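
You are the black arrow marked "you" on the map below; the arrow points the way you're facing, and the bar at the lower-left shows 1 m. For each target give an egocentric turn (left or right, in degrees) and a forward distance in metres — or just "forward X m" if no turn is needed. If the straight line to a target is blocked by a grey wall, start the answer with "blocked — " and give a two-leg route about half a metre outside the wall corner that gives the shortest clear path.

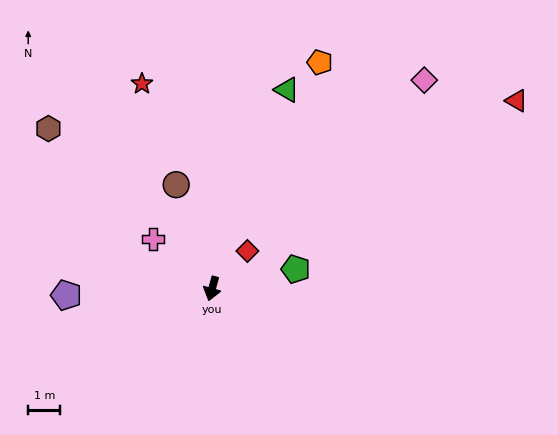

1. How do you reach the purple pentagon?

turn right 72°, forward 4.5 m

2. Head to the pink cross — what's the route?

turn right 115°, forward 2.4 m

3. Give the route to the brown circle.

turn right 145°, forward 3.4 m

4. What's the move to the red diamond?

turn left 152°, forward 1.6 m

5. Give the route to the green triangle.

turn left 175°, forward 6.6 m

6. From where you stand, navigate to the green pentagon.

turn left 119°, forward 2.7 m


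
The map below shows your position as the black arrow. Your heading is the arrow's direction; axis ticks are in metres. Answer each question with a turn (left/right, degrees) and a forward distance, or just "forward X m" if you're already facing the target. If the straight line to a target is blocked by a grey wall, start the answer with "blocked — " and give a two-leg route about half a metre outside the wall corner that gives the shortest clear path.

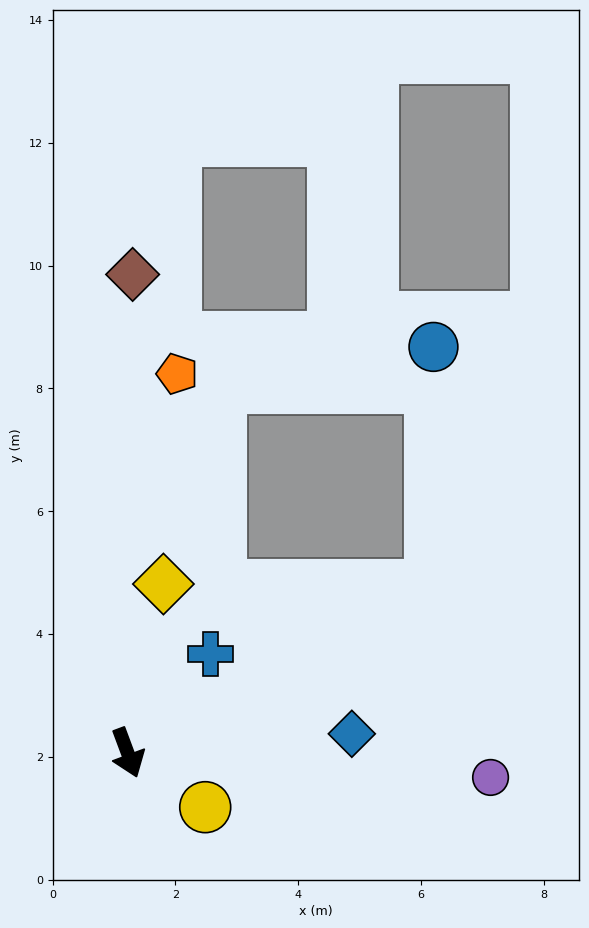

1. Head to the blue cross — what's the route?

turn left 120°, forward 2.1 m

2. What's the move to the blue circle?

blocked — turn left 98°, forward 5.6 m, then turn left 61°, forward 3.9 m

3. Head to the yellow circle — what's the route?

turn left 35°, forward 1.5 m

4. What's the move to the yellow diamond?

turn left 148°, forward 2.8 m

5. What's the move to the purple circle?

turn left 66°, forward 5.9 m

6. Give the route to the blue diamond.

turn left 74°, forward 3.7 m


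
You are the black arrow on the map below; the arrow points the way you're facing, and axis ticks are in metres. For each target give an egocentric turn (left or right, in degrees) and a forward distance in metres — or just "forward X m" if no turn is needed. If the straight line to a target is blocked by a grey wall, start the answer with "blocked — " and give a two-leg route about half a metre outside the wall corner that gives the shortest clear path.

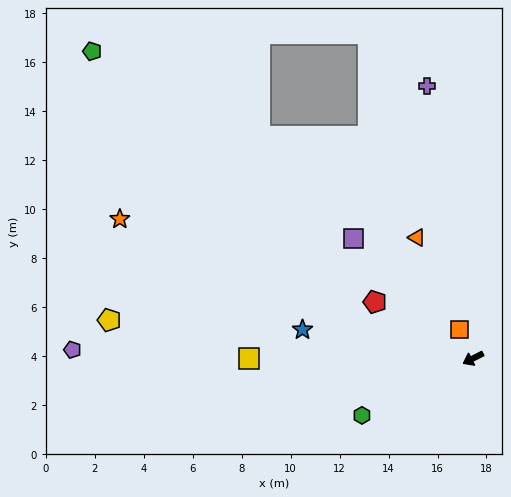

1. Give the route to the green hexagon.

forward 5.1 m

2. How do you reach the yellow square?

turn right 27°, forward 9.2 m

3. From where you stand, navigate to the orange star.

turn right 48°, forward 15.5 m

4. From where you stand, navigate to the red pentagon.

turn right 57°, forward 4.6 m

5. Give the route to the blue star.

turn right 36°, forward 7.1 m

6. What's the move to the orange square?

turn right 92°, forward 1.3 m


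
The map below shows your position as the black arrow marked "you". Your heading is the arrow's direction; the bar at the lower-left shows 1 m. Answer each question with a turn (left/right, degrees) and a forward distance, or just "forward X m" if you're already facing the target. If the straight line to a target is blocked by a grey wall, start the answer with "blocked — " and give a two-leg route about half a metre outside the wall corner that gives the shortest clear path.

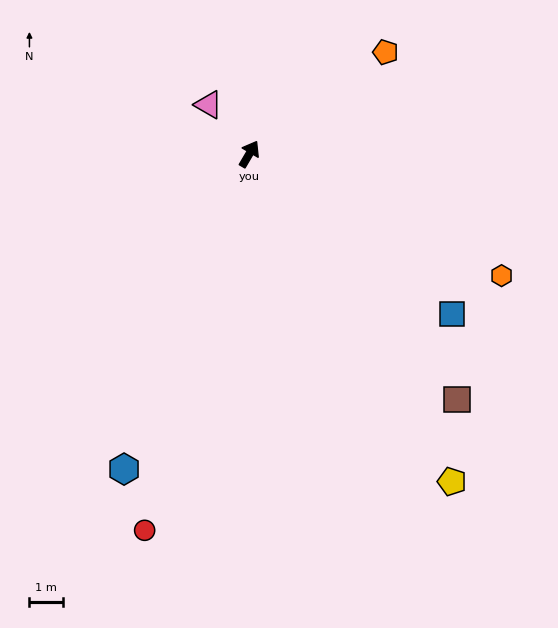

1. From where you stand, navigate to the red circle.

turn right 165°, forward 11.5 m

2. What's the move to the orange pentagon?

turn right 23°, forward 5.0 m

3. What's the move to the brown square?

turn right 109°, forward 9.5 m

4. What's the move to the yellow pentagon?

turn right 118°, forward 11.3 m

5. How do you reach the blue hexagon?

turn right 171°, forward 10.0 m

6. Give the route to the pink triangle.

turn left 70°, forward 1.9 m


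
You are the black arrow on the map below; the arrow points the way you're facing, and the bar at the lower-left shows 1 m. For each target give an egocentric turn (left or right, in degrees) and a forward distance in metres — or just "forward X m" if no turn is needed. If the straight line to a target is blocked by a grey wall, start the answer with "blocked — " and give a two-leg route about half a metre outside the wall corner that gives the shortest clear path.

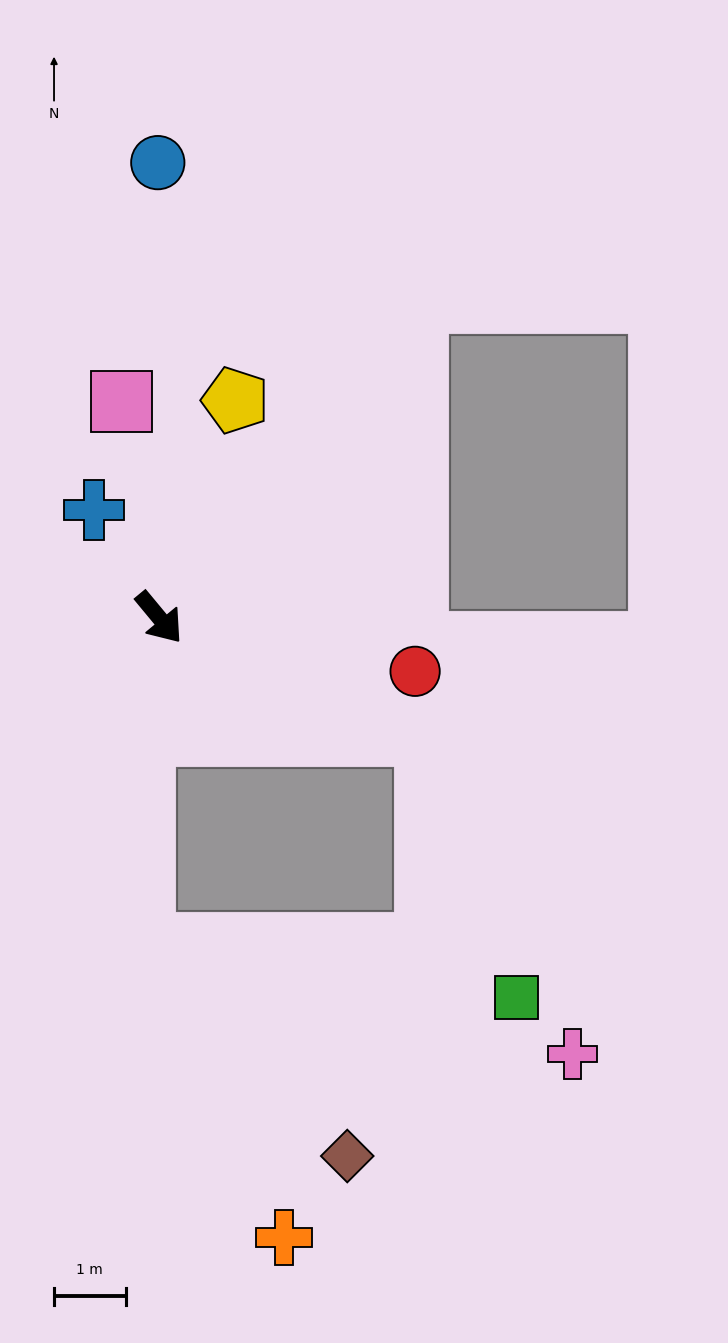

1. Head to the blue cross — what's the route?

turn left 172°, forward 1.8 m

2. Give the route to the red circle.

turn left 39°, forward 3.7 m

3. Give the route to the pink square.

turn left 150°, forward 3.1 m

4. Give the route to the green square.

blocked — turn left 26°, forward 4.1 m, then turn right 46°, forward 3.9 m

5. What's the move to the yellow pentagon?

turn left 121°, forward 3.2 m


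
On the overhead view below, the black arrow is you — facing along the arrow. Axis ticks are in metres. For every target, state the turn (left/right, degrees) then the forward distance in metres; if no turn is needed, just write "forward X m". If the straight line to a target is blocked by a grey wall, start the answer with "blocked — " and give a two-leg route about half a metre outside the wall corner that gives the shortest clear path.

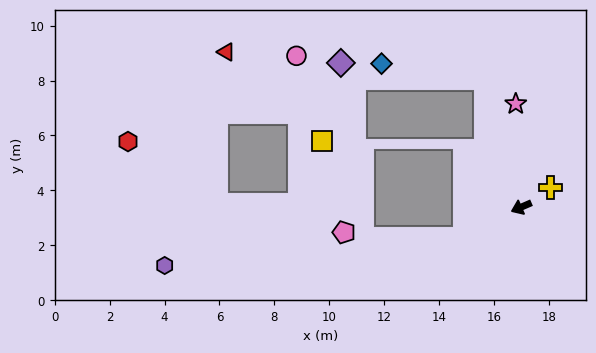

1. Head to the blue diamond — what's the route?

blocked — turn right 98°, forward 4.9 m, then turn left 66°, forward 3.8 m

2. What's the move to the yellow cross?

turn right 170°, forward 1.3 m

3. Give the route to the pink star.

turn right 110°, forward 3.8 m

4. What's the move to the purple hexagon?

blocked — turn left 6°, forward 2.4 m, then turn right 24°, forward 11.0 m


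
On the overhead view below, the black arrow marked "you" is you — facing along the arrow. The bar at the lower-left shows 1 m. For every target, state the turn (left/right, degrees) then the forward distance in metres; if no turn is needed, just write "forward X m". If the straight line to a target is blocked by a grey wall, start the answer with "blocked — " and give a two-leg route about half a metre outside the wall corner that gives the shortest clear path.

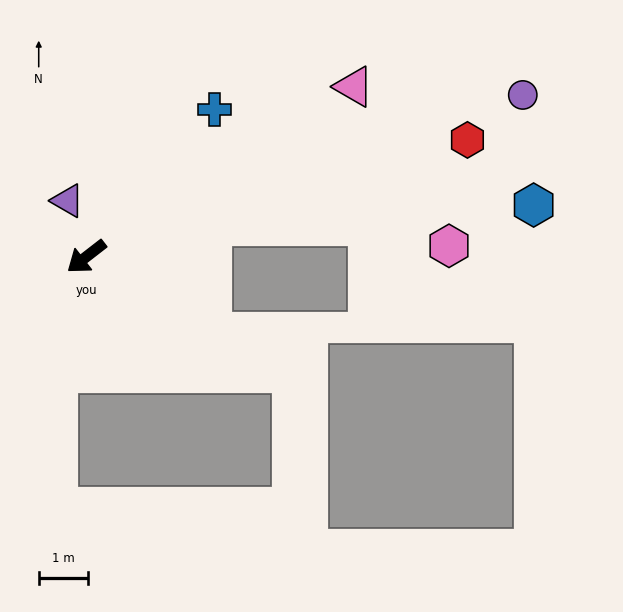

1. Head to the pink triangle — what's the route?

turn left 175°, forward 6.5 m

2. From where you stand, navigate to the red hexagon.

turn left 159°, forward 8.1 m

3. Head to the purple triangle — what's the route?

turn right 109°, forward 1.2 m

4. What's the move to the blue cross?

turn right 169°, forward 4.0 m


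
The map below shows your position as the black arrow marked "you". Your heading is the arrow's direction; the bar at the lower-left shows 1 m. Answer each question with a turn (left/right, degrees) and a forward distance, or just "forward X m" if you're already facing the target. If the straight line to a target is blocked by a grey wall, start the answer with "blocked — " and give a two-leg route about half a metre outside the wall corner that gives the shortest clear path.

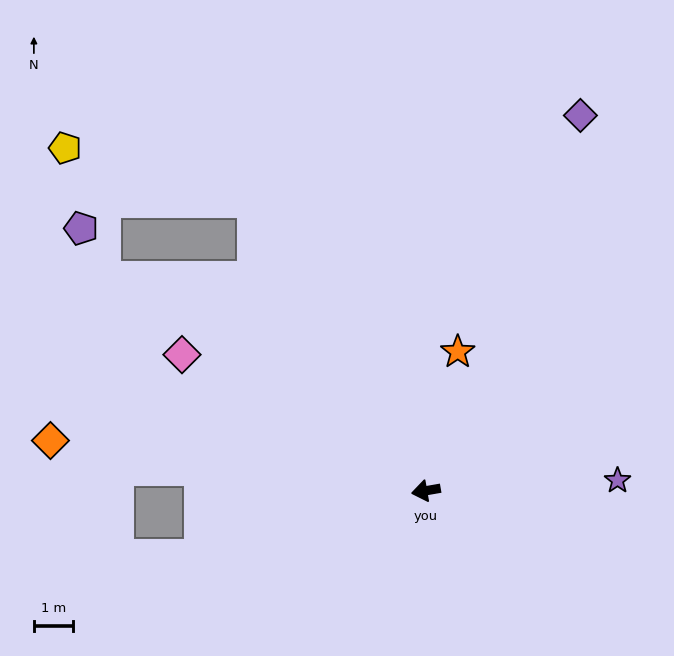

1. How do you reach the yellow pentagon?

blocked — turn right 69°, forward 8.6 m, then turn left 43°, forward 5.0 m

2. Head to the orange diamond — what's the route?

turn right 17°, forward 9.7 m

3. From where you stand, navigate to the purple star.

turn left 173°, forward 4.9 m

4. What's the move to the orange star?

turn right 113°, forward 3.6 m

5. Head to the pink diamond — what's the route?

turn right 39°, forward 7.1 m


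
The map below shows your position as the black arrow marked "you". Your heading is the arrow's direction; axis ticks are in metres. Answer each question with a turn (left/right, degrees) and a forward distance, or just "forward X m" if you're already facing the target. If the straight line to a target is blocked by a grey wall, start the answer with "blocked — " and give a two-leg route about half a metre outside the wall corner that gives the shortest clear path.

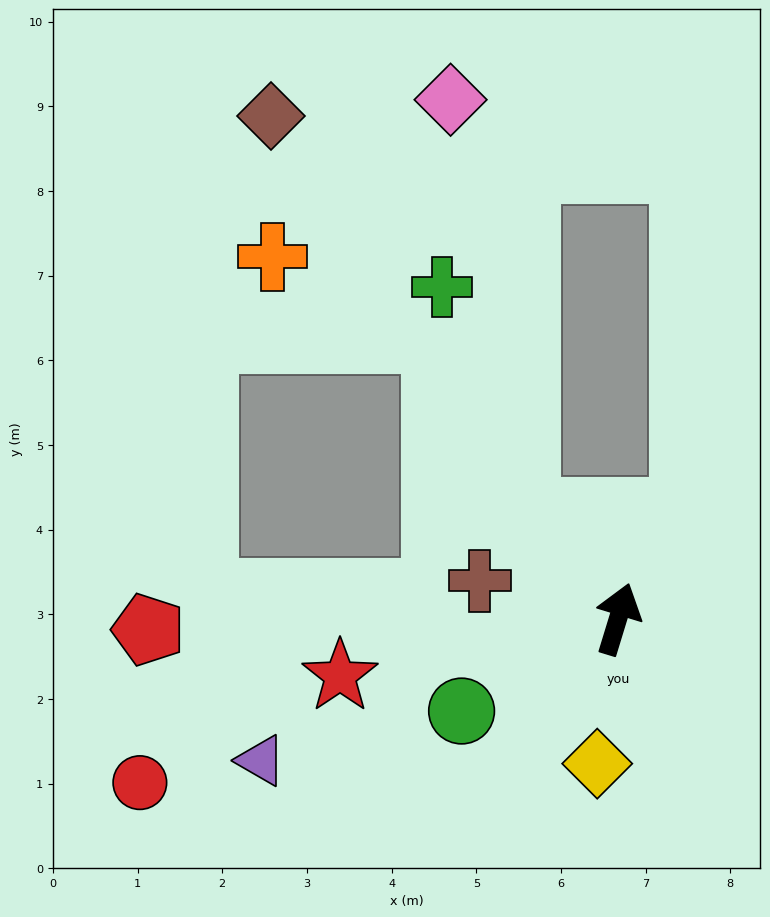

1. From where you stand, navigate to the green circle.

turn left 138°, forward 2.1 m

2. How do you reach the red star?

turn left 119°, forward 3.4 m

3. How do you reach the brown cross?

turn left 92°, forward 1.7 m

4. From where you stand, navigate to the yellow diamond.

turn right 171°, forward 1.7 m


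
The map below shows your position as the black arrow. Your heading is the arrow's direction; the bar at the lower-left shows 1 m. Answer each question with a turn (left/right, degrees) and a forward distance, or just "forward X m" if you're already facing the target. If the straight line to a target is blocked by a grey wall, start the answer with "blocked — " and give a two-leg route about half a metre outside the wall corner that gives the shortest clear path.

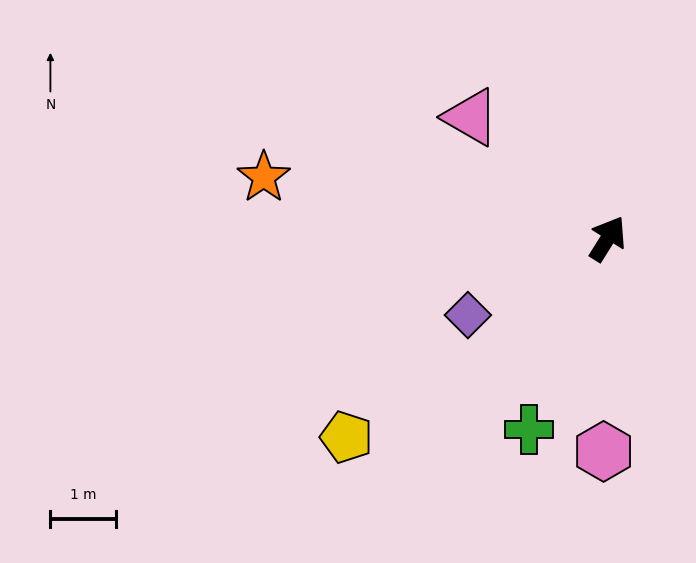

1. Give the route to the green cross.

turn right 170°, forward 3.2 m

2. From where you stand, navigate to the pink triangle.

turn left 80°, forward 2.8 m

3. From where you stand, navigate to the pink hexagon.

turn right 149°, forward 3.2 m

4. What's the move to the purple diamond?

turn left 151°, forward 2.4 m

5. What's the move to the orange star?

turn left 112°, forward 5.3 m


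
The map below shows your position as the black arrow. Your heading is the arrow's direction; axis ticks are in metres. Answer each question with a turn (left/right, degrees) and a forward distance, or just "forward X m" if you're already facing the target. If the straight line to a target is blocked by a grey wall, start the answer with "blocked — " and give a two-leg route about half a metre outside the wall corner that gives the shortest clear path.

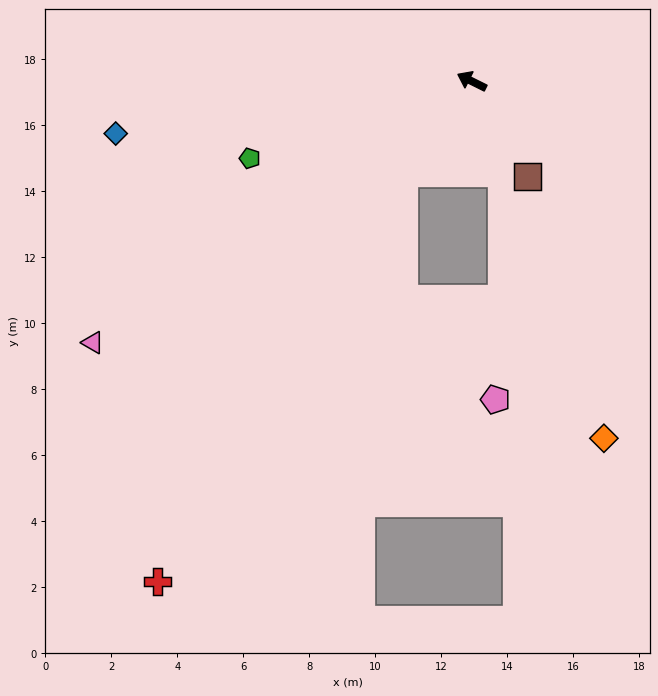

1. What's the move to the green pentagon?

turn left 46°, forward 7.1 m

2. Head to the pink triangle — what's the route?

turn left 61°, forward 14.0 m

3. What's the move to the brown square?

turn left 147°, forward 3.4 m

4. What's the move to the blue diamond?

turn left 35°, forward 10.9 m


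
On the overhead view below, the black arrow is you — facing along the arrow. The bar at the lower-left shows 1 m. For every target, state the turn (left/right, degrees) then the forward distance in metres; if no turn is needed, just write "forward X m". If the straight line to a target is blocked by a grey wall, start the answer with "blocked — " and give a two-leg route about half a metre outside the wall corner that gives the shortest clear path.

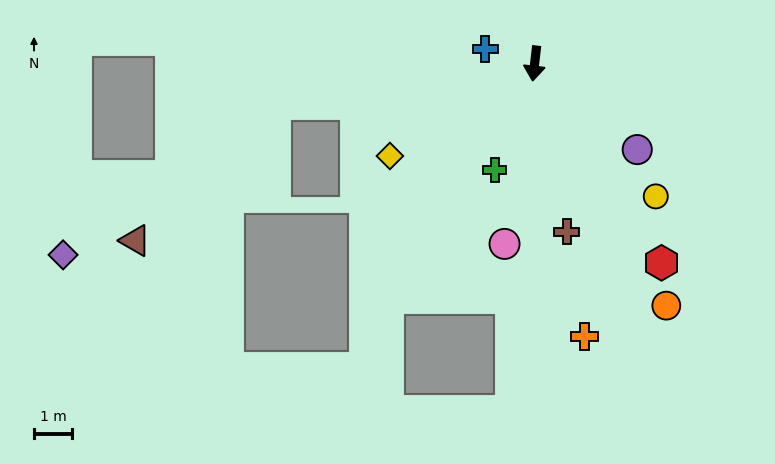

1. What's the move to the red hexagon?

turn left 39°, forward 6.2 m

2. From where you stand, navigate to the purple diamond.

blocked — turn right 75°, forward 6.9 m, then turn left 27°, forward 6.8 m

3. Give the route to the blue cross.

turn right 100°, forward 1.4 m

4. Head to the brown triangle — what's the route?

blocked — turn right 75°, forward 6.9 m, then turn left 36°, forward 5.1 m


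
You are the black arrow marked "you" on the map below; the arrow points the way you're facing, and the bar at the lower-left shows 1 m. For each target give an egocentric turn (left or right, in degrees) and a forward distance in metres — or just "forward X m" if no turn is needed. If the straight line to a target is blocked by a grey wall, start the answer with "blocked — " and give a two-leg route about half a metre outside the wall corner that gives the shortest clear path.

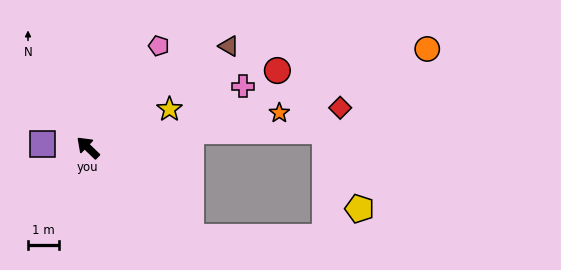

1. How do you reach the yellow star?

turn right 111°, forward 2.9 m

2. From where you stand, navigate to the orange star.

turn right 126°, forward 6.3 m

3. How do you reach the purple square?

turn left 39°, forward 1.5 m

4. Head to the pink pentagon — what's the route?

turn right 81°, forward 4.0 m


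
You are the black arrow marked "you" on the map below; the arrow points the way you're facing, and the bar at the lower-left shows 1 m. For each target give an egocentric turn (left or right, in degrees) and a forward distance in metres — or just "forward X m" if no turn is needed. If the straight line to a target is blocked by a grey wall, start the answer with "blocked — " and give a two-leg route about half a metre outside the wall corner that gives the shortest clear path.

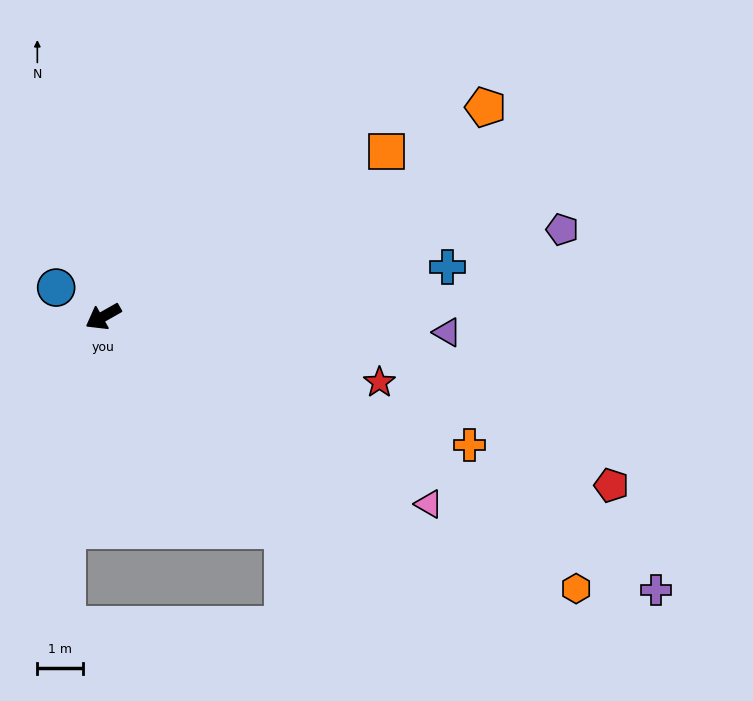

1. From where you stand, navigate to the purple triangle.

turn left 148°, forward 7.6 m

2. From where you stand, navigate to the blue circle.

turn right 61°, forward 1.2 m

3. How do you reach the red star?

turn left 137°, forward 6.2 m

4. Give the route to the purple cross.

turn left 124°, forward 13.6 m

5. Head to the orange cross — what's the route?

turn left 131°, forward 8.5 m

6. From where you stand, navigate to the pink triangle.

turn left 120°, forward 8.3 m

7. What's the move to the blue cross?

turn left 159°, forward 7.6 m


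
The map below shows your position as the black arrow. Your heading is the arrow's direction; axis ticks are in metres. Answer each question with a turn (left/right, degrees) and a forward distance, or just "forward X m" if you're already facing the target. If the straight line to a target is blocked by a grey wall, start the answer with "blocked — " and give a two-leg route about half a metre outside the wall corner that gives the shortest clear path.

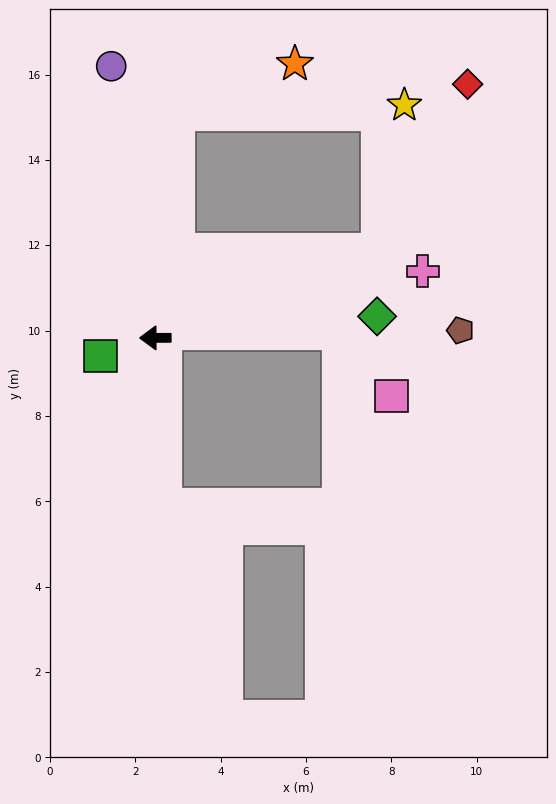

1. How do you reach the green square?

turn left 18°, forward 1.4 m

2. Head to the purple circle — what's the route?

turn right 81°, forward 6.4 m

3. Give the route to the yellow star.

blocked — turn right 96°, forward 5.3 m, then turn right 82°, forward 5.3 m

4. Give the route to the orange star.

blocked — turn right 96°, forward 5.3 m, then turn right 62°, forward 3.0 m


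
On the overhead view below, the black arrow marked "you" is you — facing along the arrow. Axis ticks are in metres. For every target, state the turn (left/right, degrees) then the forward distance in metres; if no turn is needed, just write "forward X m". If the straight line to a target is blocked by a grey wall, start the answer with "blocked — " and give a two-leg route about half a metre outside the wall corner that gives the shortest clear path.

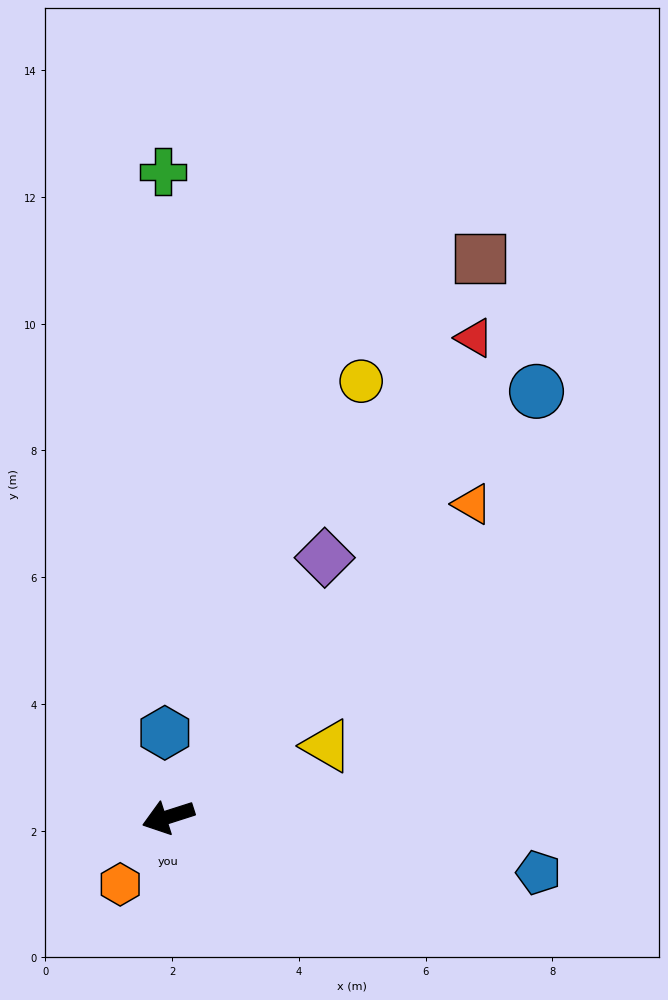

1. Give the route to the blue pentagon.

turn left 154°, forward 5.9 m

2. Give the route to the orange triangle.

turn right 152°, forward 6.9 m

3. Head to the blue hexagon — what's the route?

turn right 105°, forward 1.3 m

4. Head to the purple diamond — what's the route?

turn right 139°, forward 4.8 m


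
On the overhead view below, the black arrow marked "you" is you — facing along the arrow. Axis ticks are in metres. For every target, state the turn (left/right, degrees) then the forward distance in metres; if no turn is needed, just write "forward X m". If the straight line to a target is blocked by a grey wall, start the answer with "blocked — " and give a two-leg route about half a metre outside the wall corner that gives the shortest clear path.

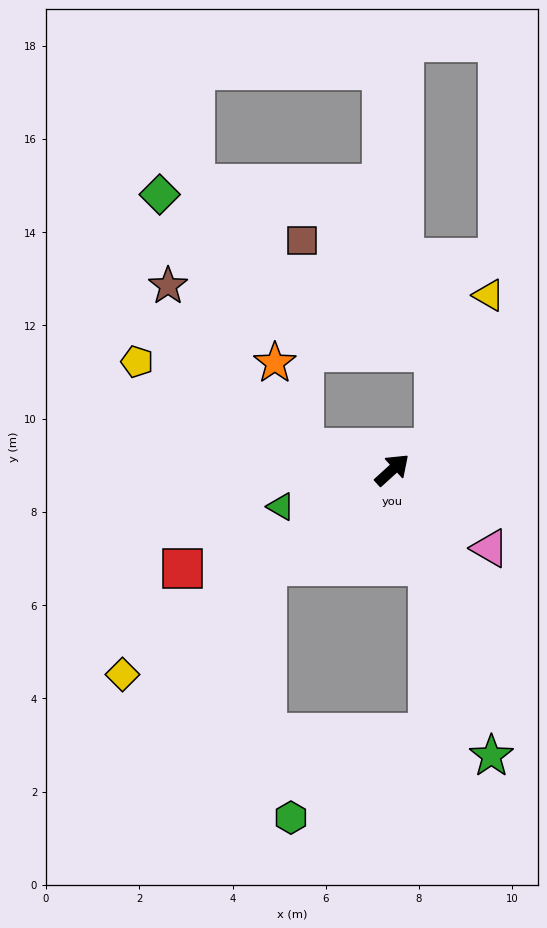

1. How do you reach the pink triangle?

turn right 81°, forward 2.7 m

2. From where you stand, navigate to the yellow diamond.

turn left 175°, forward 7.3 m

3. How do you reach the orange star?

blocked — turn left 124°, forward 2.0 m, then turn right 57°, forward 1.9 m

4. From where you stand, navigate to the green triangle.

turn left 156°, forward 2.5 m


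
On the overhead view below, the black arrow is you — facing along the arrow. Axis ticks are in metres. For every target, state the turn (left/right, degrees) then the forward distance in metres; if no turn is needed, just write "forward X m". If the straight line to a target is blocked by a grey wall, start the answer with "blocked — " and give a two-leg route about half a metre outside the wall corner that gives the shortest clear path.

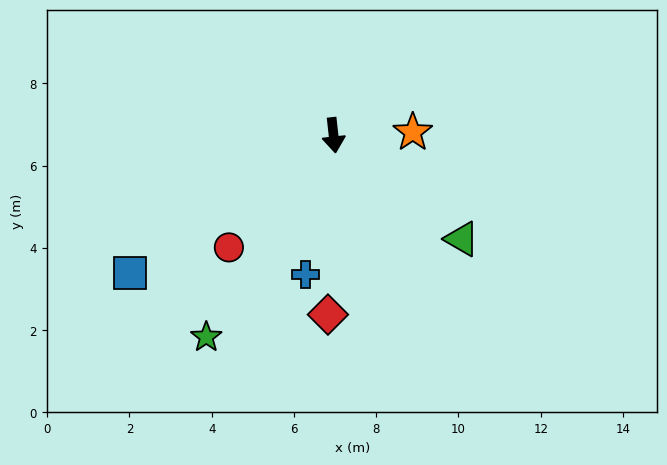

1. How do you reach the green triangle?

turn left 45°, forward 4.0 m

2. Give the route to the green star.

turn right 39°, forward 5.8 m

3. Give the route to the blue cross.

turn right 18°, forward 3.4 m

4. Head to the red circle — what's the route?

turn right 49°, forward 3.7 m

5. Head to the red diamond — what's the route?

turn right 8°, forward 4.4 m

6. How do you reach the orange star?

turn left 86°, forward 1.9 m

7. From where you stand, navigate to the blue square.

turn right 62°, forward 6.0 m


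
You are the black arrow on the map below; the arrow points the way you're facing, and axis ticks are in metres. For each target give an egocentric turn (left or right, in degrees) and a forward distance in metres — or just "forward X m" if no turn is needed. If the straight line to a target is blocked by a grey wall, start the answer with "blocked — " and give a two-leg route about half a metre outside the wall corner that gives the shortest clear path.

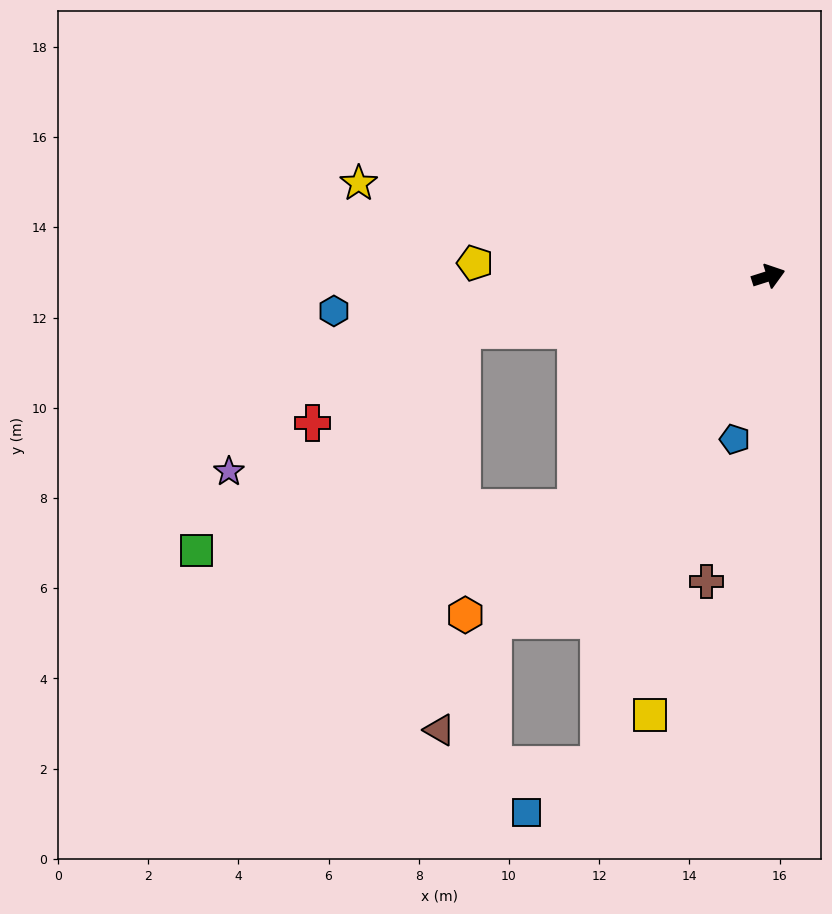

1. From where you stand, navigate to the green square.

blocked — turn right 147°, forward 6.7 m, then turn right 44°, forward 8.5 m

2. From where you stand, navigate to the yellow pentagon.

turn left 160°, forward 6.5 m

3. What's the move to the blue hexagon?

turn left 167°, forward 9.7 m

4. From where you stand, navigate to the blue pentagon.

turn right 119°, forward 3.7 m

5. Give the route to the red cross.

blocked — turn left 172°, forward 6.9 m, then turn left 23°, forward 3.9 m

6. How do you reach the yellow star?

turn left 150°, forward 9.3 m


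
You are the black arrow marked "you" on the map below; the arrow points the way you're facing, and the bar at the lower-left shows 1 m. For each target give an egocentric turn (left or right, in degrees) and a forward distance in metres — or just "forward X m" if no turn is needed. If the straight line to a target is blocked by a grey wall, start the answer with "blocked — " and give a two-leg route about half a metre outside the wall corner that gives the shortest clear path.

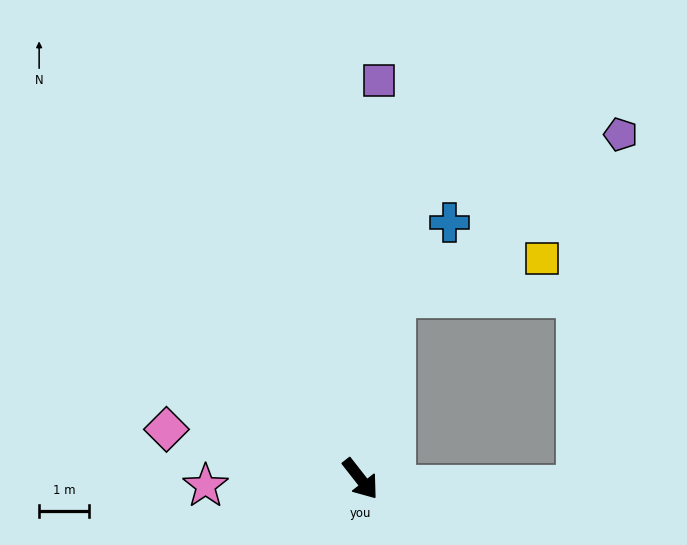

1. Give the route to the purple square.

turn left 139°, forward 8.0 m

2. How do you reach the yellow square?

blocked — turn left 131°, forward 3.7 m, then turn right 64°, forward 3.1 m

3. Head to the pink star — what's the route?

turn right 125°, forward 3.1 m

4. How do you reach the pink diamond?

turn right 142°, forward 4.0 m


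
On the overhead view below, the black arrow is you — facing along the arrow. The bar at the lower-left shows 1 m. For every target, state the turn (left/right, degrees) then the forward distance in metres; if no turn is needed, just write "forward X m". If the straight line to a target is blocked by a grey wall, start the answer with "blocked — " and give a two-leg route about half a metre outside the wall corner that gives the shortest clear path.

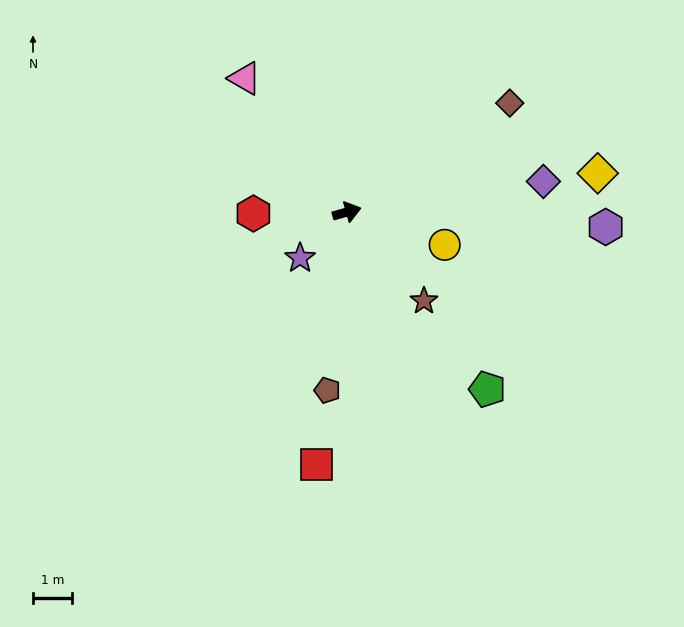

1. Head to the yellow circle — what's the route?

turn right 34°, forward 2.7 m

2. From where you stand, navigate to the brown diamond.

turn left 18°, forward 5.1 m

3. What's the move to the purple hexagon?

turn right 19°, forward 6.7 m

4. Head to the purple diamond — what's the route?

turn right 7°, forward 5.1 m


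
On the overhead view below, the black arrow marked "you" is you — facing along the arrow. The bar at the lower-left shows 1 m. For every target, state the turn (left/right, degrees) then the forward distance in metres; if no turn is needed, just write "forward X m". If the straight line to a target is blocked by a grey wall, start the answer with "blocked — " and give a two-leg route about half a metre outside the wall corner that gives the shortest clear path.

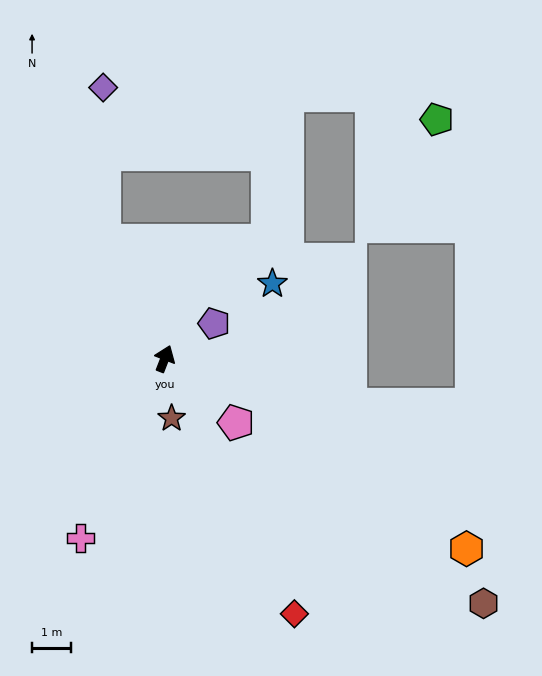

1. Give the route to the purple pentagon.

turn right 33°, forward 1.6 m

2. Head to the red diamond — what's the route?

turn right 132°, forward 7.4 m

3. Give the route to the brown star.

turn right 152°, forward 1.6 m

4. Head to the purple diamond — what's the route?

blocked — turn left 48°, forward 3.4 m, then turn right 26°, forward 4.0 m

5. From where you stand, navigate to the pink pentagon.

turn right 111°, forward 2.5 m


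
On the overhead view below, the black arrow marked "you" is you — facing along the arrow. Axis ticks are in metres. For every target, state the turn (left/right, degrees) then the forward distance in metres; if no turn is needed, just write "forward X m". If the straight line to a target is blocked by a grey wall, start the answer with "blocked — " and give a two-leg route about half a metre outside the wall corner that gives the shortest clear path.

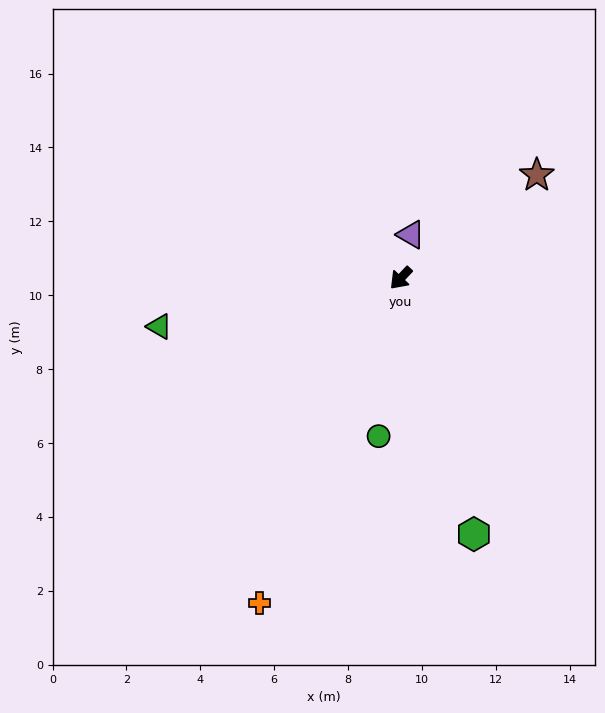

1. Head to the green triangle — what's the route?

turn right 35°, forward 6.7 m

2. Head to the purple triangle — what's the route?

turn right 150°, forward 1.2 m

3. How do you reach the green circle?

turn left 35°, forward 4.3 m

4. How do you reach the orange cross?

turn left 20°, forward 9.6 m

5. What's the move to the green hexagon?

turn left 59°, forward 7.2 m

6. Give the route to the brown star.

turn left 170°, forward 4.6 m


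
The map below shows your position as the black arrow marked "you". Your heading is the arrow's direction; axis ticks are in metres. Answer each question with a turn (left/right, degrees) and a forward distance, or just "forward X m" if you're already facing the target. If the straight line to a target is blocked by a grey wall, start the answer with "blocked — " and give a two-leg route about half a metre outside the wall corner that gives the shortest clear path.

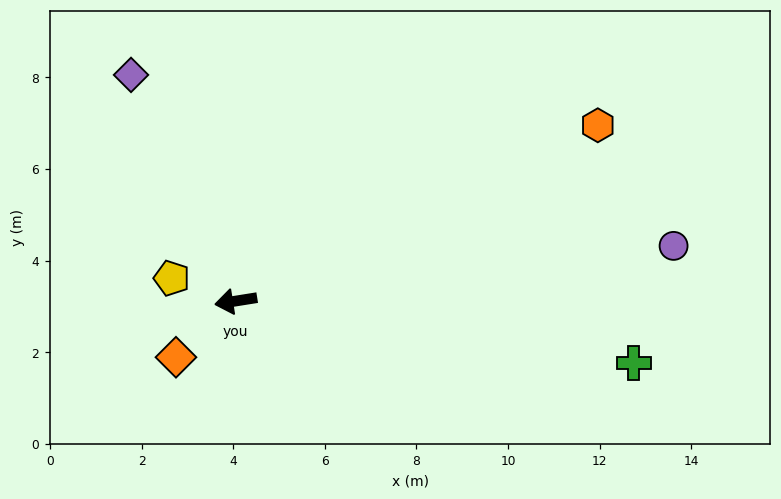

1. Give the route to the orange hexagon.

turn right 163°, forward 8.8 m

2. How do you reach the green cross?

turn left 162°, forward 8.8 m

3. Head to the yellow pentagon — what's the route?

turn right 29°, forward 1.5 m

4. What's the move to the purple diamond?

turn right 74°, forward 5.4 m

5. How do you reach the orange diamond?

turn left 34°, forward 1.8 m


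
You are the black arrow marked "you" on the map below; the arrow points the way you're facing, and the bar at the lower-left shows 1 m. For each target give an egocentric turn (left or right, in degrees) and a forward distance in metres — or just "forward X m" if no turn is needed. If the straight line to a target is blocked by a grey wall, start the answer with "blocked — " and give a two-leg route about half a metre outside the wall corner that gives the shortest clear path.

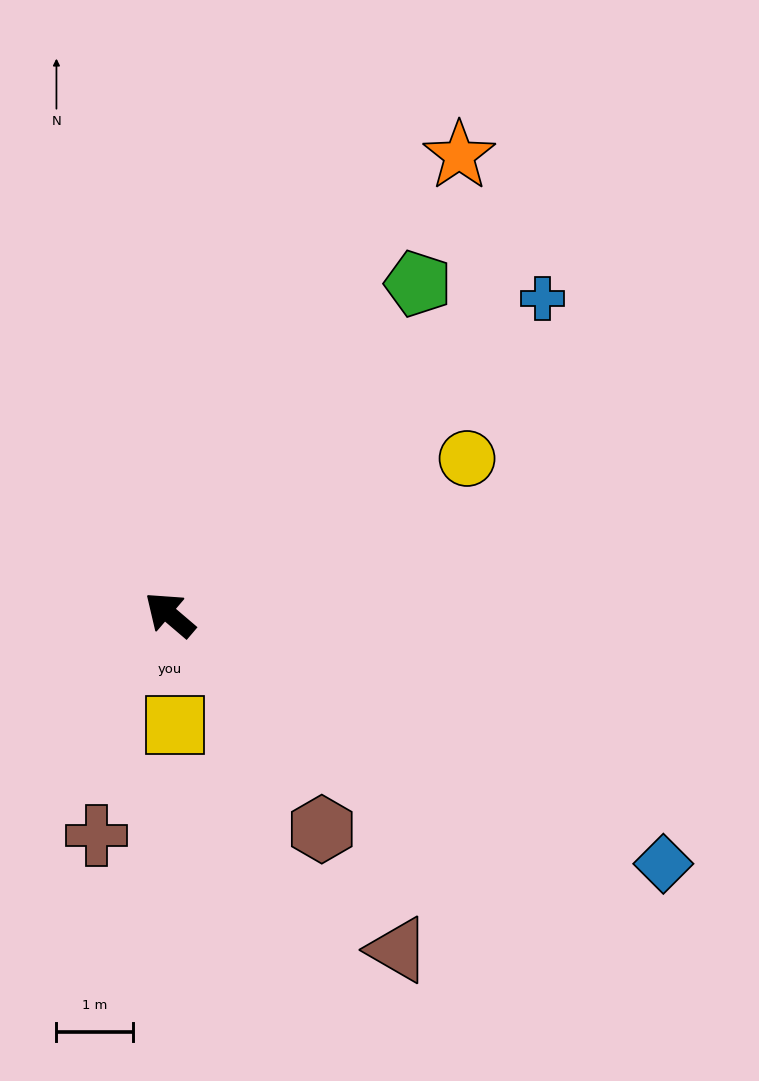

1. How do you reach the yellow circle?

turn right 112°, forward 4.4 m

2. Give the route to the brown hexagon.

turn left 166°, forward 3.4 m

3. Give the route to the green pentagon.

turn right 86°, forward 5.4 m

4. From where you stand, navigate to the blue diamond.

turn right 166°, forward 7.2 m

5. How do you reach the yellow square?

turn left 133°, forward 1.4 m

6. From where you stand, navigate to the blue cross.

turn right 99°, forward 6.4 m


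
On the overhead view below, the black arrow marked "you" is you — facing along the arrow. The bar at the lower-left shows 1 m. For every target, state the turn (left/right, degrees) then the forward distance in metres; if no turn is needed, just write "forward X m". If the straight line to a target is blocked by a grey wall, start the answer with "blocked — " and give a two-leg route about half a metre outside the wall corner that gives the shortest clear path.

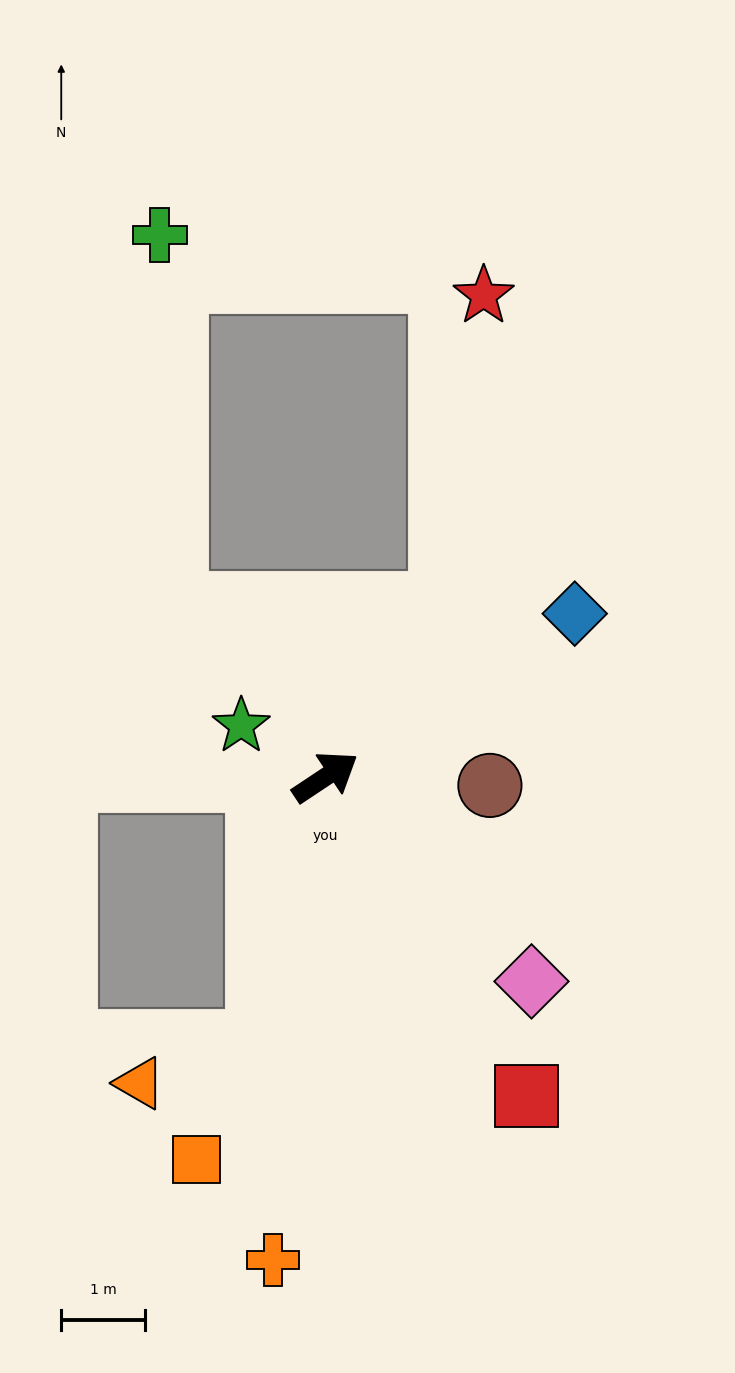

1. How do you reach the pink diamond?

turn right 78°, forward 3.5 m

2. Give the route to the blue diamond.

forward 3.6 m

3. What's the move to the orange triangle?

blocked — turn right 137°, forward 3.3 m, then turn right 59°, forward 1.5 m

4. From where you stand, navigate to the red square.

turn right 91°, forward 4.5 m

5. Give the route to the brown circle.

turn right 37°, forward 2.0 m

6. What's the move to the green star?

turn left 115°, forward 1.2 m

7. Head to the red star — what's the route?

blocked — turn left 21°, forward 2.5 m, then turn left 28°, forward 3.8 m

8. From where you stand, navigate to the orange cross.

turn right 130°, forward 5.8 m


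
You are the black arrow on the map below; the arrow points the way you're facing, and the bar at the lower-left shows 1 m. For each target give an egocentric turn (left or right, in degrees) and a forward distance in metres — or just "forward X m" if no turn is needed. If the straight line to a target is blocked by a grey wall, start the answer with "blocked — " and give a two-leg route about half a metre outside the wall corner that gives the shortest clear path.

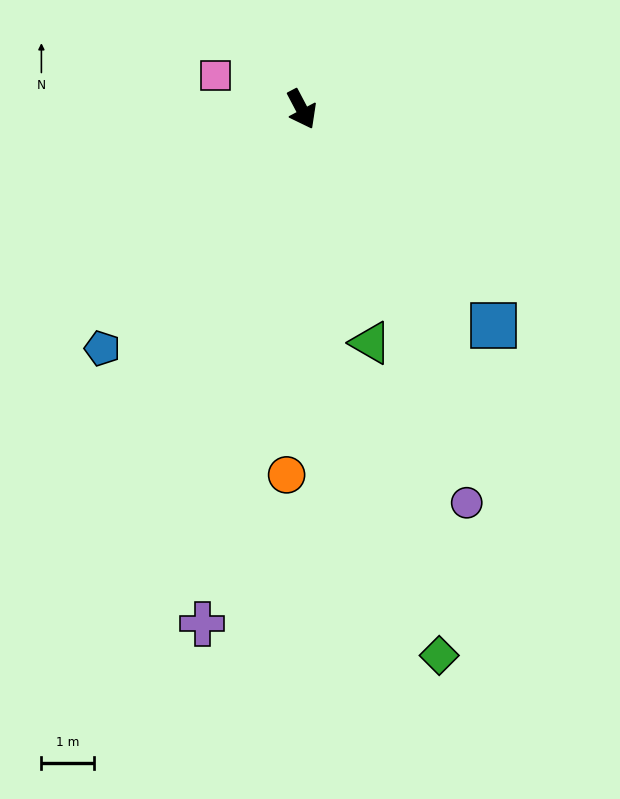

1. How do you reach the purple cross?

turn right 39°, forward 9.9 m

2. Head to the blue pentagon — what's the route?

turn right 68°, forward 5.9 m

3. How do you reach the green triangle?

turn right 11°, forward 4.6 m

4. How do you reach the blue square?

turn left 14°, forward 5.5 m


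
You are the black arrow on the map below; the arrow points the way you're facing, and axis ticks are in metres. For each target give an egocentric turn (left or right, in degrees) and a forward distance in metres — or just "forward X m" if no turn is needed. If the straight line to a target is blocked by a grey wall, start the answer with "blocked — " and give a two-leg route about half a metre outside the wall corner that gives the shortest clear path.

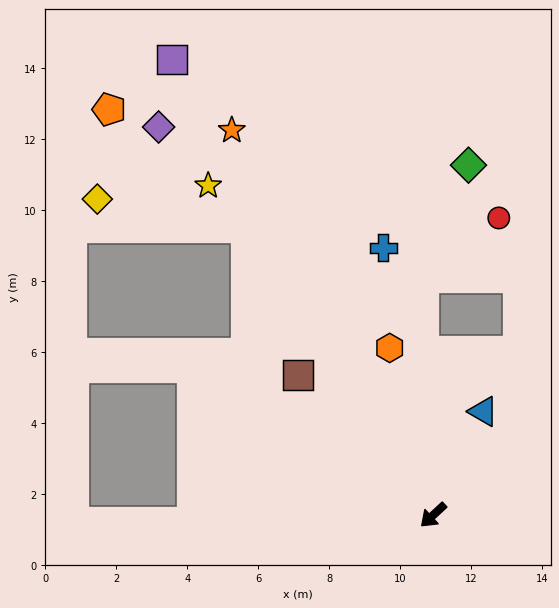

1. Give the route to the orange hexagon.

turn right 118°, forward 4.9 m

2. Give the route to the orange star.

turn right 105°, forward 12.2 m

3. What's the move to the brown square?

turn right 89°, forward 5.5 m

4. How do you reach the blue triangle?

turn right 159°, forward 3.2 m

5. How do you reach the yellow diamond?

blocked — turn right 100°, forward 9.7 m, then turn left 46°, forward 4.3 m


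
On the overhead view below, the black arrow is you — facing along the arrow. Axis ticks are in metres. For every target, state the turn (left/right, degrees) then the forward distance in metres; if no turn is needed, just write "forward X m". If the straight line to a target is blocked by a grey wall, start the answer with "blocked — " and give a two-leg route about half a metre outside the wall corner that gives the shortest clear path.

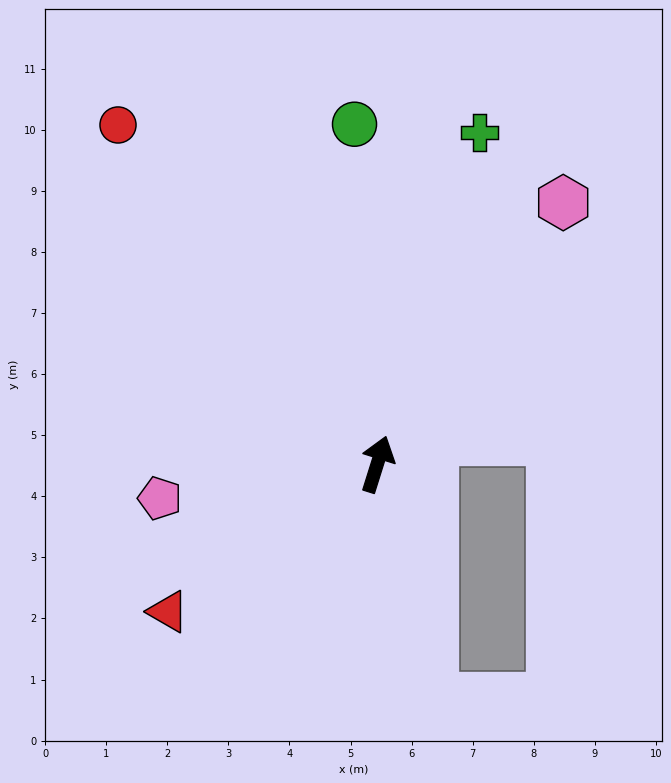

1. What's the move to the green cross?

forward 5.7 m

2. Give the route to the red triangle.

turn left 143°, forward 4.2 m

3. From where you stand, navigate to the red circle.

turn left 55°, forward 7.0 m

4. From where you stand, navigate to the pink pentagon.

turn left 116°, forward 3.6 m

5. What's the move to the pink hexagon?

turn right 18°, forward 5.3 m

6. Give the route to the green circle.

turn left 21°, forward 5.6 m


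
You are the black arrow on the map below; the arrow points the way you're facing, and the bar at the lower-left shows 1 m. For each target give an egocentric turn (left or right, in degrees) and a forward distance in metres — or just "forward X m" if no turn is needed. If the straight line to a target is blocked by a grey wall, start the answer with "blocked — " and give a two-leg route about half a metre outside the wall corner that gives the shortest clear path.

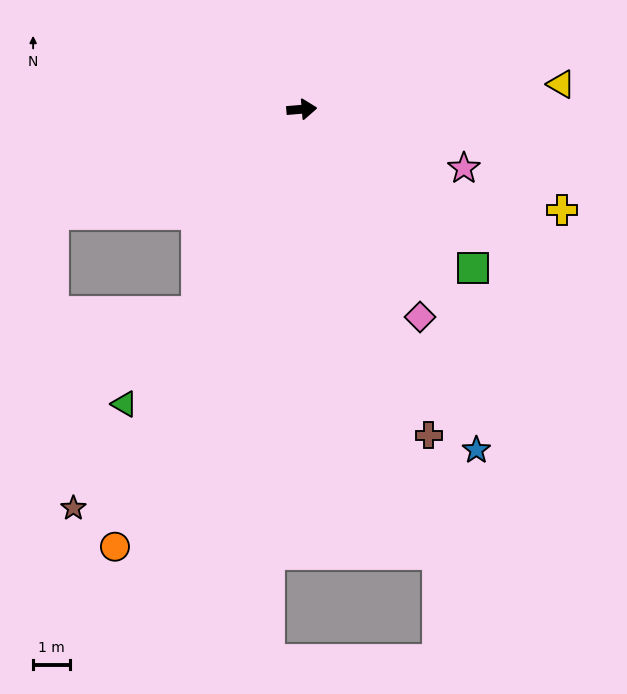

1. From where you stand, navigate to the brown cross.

turn right 74°, forward 9.5 m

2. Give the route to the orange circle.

turn right 118°, forward 13.0 m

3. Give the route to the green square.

turn right 48°, forward 6.3 m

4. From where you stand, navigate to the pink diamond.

turn right 65°, forward 6.5 m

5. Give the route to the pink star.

turn right 25°, forward 4.7 m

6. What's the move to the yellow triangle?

forward 7.1 m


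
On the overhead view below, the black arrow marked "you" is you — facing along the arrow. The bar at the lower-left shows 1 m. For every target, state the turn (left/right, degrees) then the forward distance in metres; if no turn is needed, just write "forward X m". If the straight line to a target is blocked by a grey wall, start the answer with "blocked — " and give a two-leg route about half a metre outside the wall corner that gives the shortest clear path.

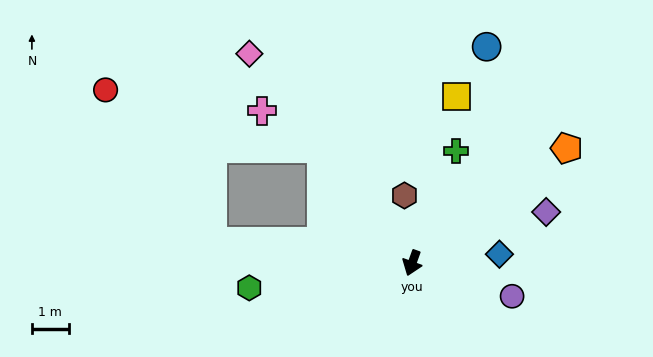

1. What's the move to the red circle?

blocked — turn right 76°, forward 5.5 m, then turn right 49°, forward 5.1 m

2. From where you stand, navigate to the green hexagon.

turn right 61°, forward 4.5 m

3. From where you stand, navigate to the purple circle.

turn left 92°, forward 2.9 m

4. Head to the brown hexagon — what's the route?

turn right 154°, forward 1.9 m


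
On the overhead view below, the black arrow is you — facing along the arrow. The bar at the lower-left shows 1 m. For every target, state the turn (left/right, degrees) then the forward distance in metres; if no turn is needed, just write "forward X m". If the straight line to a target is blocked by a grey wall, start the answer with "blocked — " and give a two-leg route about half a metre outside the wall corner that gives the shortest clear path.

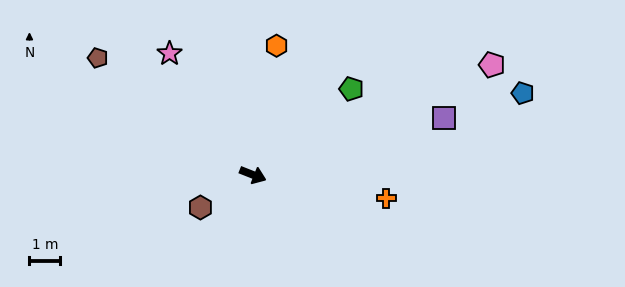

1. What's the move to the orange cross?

turn left 12°, forward 4.4 m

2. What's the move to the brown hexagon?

turn right 127°, forward 2.0 m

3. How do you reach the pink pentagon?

turn left 46°, forward 8.5 m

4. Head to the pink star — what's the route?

turn left 146°, forward 4.8 m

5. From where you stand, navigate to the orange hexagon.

turn left 101°, forward 4.3 m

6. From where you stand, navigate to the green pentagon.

turn left 63°, forward 4.2 m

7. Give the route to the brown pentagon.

turn left 165°, forward 6.3 m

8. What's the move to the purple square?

turn left 38°, forward 6.5 m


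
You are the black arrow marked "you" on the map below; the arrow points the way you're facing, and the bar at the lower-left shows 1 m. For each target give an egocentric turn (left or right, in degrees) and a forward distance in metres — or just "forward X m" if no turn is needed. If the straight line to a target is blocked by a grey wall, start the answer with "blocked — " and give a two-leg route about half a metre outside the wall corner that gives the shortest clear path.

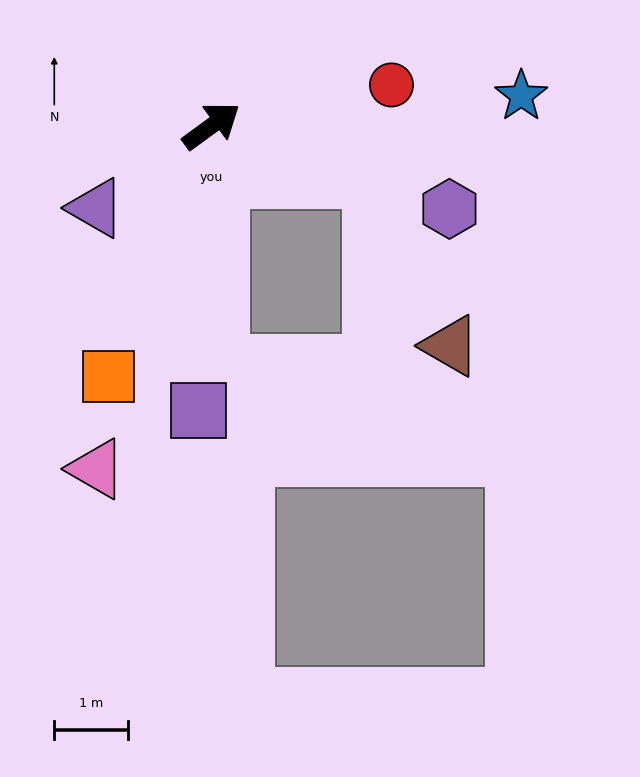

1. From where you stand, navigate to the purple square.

turn right 129°, forward 3.9 m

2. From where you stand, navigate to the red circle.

turn right 23°, forward 2.5 m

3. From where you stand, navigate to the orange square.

turn right 148°, forward 3.7 m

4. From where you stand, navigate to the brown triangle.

blocked — turn right 53°, forward 2.3 m, then turn right 49°, forward 2.5 m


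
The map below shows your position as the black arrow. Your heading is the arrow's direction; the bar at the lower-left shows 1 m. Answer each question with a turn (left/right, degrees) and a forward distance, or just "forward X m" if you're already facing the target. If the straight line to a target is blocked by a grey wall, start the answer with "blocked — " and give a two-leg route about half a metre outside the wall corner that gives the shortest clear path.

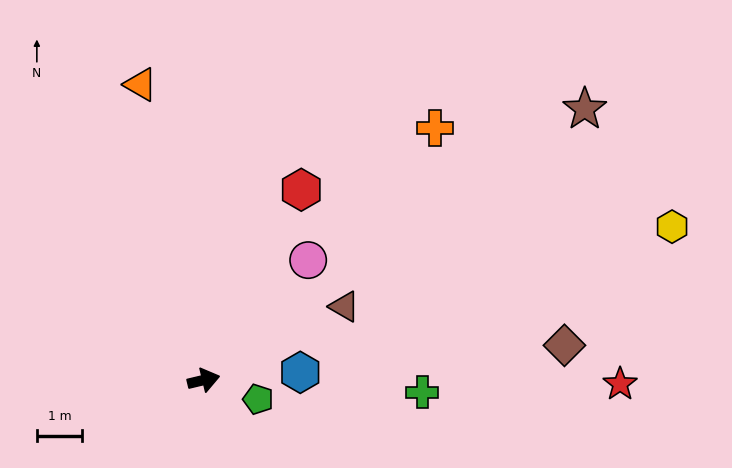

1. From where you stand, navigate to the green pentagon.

turn right 33°, forward 1.3 m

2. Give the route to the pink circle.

turn left 35°, forward 3.5 m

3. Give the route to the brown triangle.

turn left 14°, forward 3.5 m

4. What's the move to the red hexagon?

turn left 49°, forward 4.7 m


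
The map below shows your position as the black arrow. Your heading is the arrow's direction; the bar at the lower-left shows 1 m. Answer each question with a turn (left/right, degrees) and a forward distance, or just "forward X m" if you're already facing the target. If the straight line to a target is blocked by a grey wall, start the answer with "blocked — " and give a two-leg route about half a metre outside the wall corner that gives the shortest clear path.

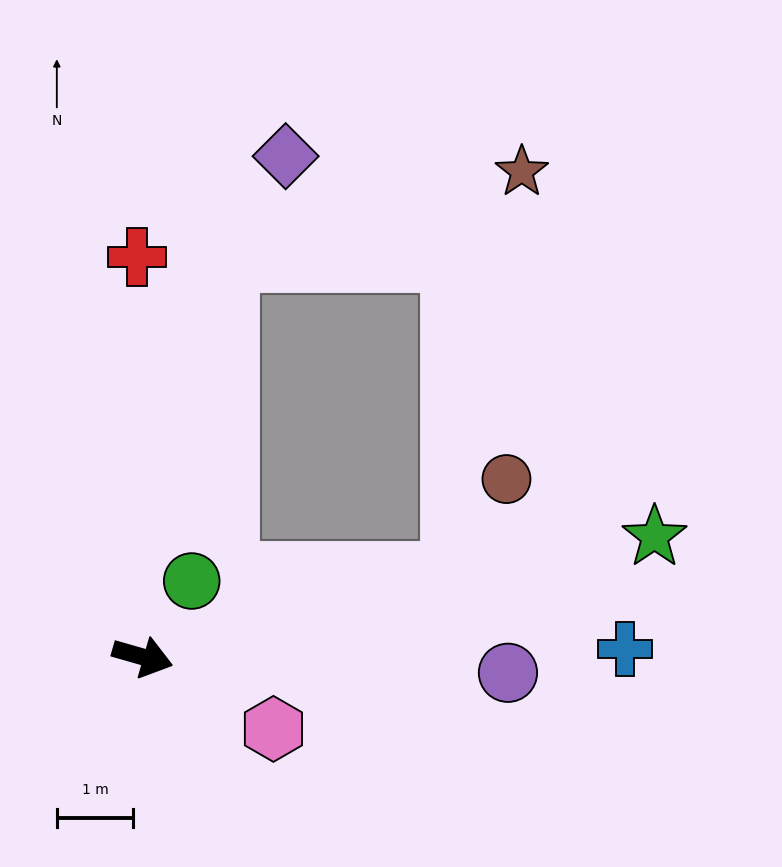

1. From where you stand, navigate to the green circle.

turn left 73°, forward 1.2 m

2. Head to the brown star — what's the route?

blocked — turn left 31°, forward 4.2 m, then turn left 65°, forward 5.4 m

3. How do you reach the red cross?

turn left 107°, forward 5.3 m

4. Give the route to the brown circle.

blocked — turn left 31°, forward 4.2 m, then turn left 46°, forward 1.4 m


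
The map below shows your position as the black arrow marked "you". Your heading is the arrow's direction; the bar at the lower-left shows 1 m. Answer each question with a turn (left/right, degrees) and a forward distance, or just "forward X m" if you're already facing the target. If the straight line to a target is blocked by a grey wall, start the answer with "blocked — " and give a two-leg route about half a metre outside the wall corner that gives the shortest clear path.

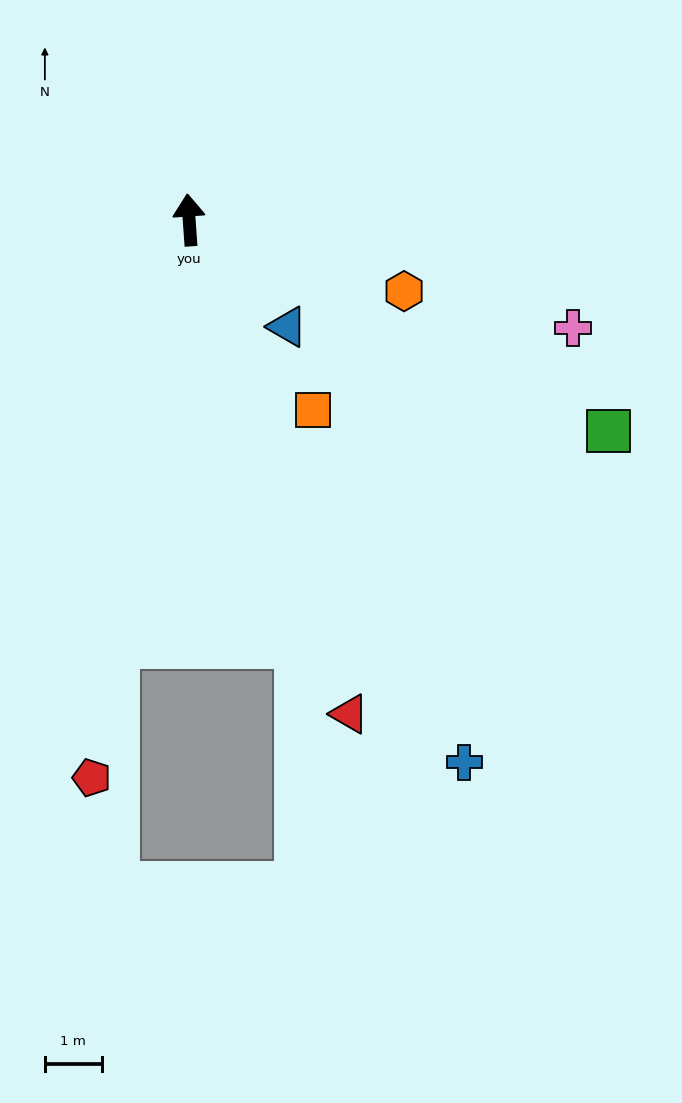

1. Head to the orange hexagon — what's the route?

turn right 112°, forward 4.0 m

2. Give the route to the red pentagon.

turn left 166°, forward 10.0 m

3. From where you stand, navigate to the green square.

turn right 121°, forward 8.3 m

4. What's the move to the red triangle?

turn right 166°, forward 9.1 m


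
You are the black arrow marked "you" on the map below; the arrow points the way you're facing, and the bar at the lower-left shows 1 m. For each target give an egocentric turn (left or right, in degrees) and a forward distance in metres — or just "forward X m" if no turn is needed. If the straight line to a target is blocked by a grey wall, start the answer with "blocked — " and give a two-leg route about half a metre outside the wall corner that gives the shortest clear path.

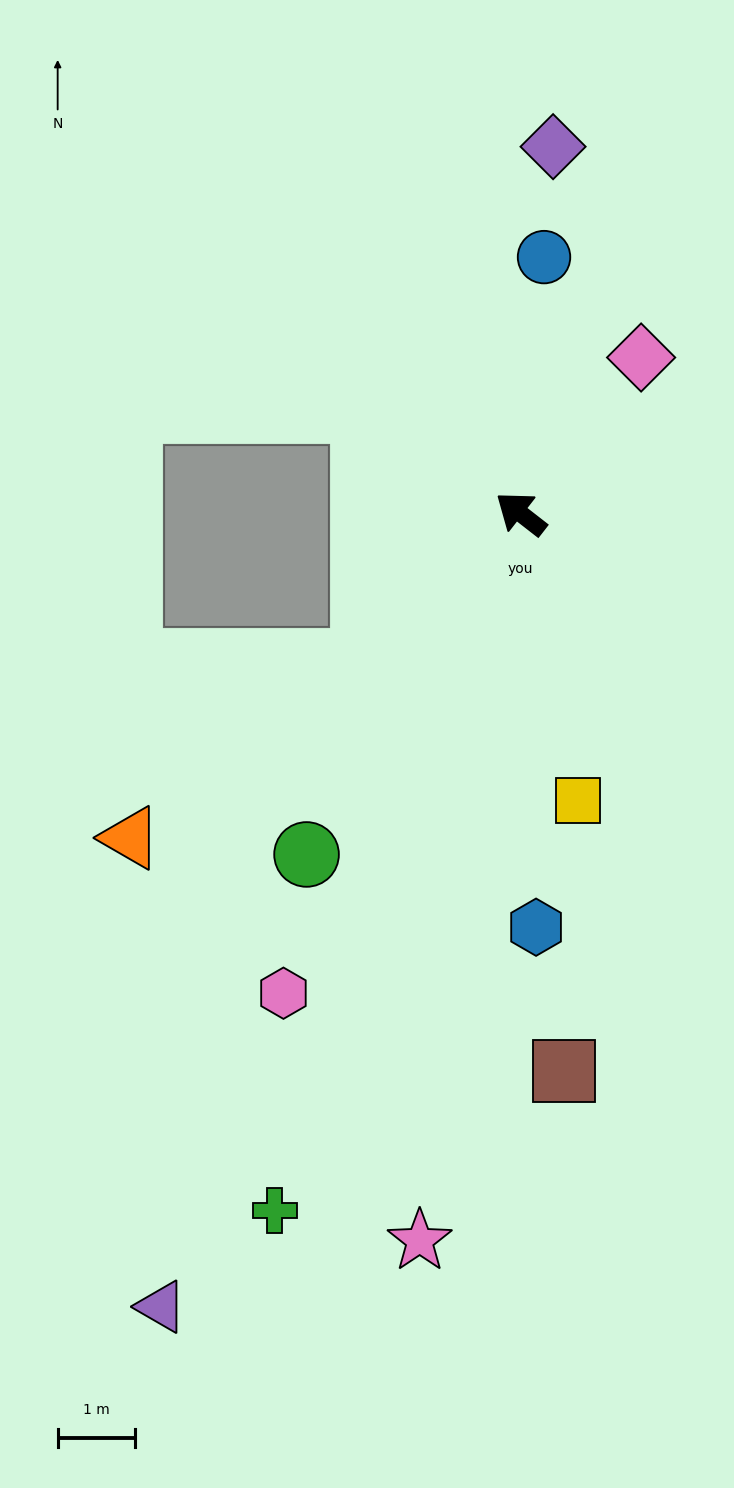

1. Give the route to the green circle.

turn left 96°, forward 5.2 m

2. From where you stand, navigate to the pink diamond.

turn right 90°, forward 2.5 m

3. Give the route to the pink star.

turn left 120°, forward 9.5 m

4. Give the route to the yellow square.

turn left 139°, forward 3.8 m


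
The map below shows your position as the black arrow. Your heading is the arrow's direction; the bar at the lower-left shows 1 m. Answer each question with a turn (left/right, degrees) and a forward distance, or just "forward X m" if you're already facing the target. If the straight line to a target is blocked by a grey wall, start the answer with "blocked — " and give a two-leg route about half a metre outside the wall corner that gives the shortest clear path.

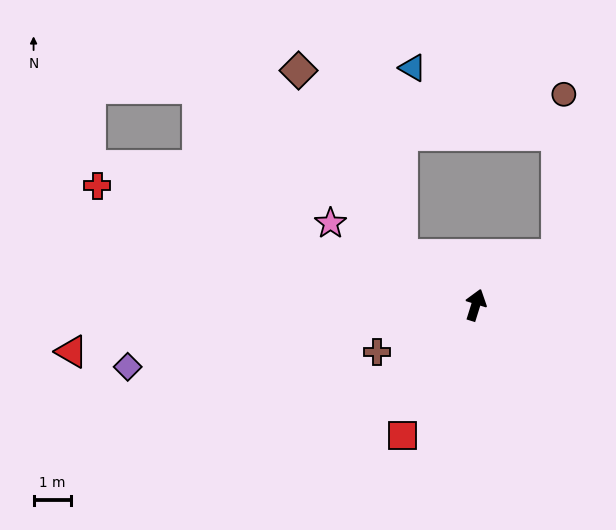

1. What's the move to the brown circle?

blocked — turn right 41°, forward 2.5 m, then turn left 56°, forward 4.2 m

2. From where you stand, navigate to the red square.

turn left 168°, forward 4.0 m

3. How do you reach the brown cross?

turn left 133°, forward 2.9 m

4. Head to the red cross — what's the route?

turn left 90°, forward 10.5 m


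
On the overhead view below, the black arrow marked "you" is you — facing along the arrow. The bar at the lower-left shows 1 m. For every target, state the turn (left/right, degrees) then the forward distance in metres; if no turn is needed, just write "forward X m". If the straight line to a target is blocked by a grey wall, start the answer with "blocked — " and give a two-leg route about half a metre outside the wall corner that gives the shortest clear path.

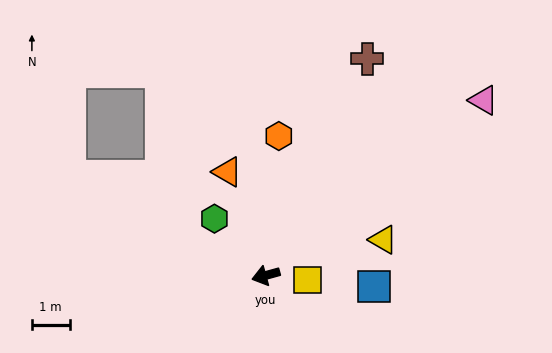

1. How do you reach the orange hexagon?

turn right 111°, forward 3.7 m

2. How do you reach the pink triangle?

turn right 157°, forward 7.4 m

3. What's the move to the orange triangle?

turn right 85°, forward 2.9 m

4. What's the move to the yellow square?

turn left 158°, forward 1.1 m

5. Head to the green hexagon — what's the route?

turn right 63°, forward 2.0 m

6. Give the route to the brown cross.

turn right 131°, forward 6.4 m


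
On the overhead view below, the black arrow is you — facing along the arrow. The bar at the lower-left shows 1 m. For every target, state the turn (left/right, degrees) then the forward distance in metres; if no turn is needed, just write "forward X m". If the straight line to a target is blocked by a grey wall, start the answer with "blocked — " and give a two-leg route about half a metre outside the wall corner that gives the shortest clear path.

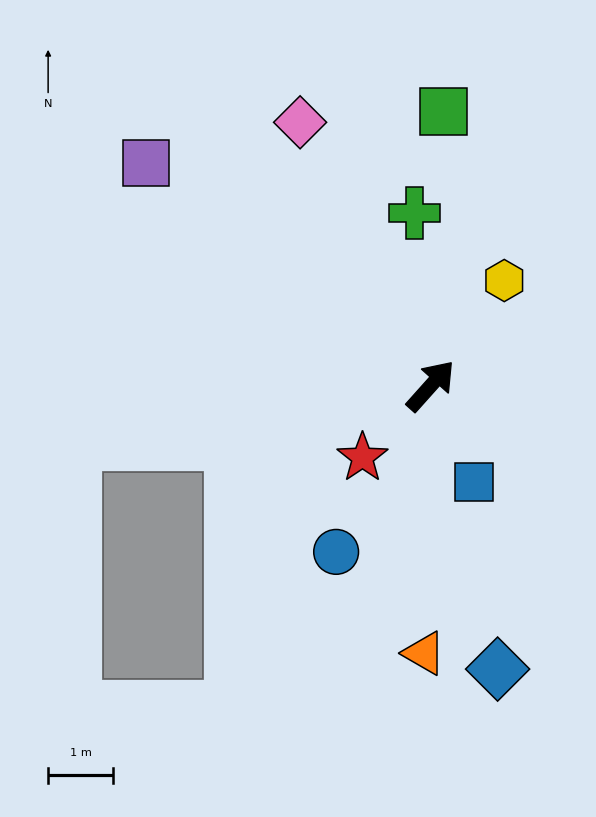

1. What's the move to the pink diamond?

turn left 68°, forward 4.5 m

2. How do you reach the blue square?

turn right 114°, forward 1.6 m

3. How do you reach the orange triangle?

turn right 140°, forward 4.1 m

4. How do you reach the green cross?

turn left 47°, forward 2.7 m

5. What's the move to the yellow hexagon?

turn left 7°, forward 2.0 m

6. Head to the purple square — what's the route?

turn left 94°, forward 5.6 m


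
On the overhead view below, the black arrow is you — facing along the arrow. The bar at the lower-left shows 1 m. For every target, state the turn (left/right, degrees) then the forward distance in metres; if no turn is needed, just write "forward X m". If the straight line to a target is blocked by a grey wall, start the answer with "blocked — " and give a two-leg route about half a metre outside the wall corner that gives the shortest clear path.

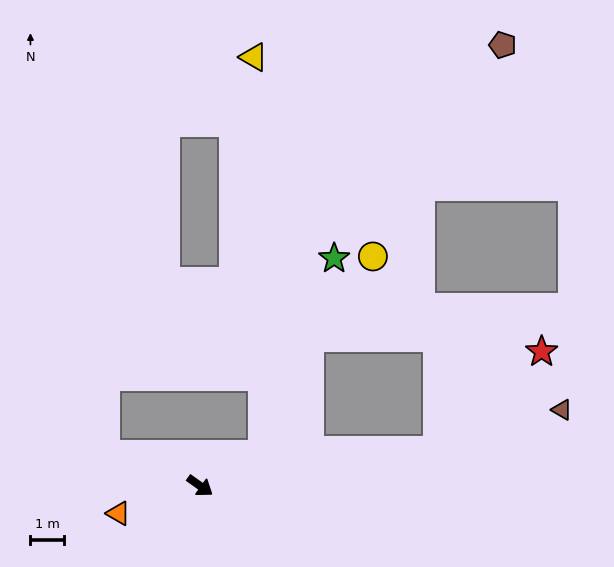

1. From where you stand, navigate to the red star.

blocked — turn left 44°, forward 7.1 m, then turn left 35°, forward 4.3 m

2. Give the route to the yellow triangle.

blocked — turn left 62°, forward 2.1 m, then turn left 65°, forward 11.8 m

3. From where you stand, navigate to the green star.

blocked — turn left 62°, forward 2.1 m, then turn left 43°, forward 6.2 m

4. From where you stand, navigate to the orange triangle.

turn right 126°, forward 2.6 m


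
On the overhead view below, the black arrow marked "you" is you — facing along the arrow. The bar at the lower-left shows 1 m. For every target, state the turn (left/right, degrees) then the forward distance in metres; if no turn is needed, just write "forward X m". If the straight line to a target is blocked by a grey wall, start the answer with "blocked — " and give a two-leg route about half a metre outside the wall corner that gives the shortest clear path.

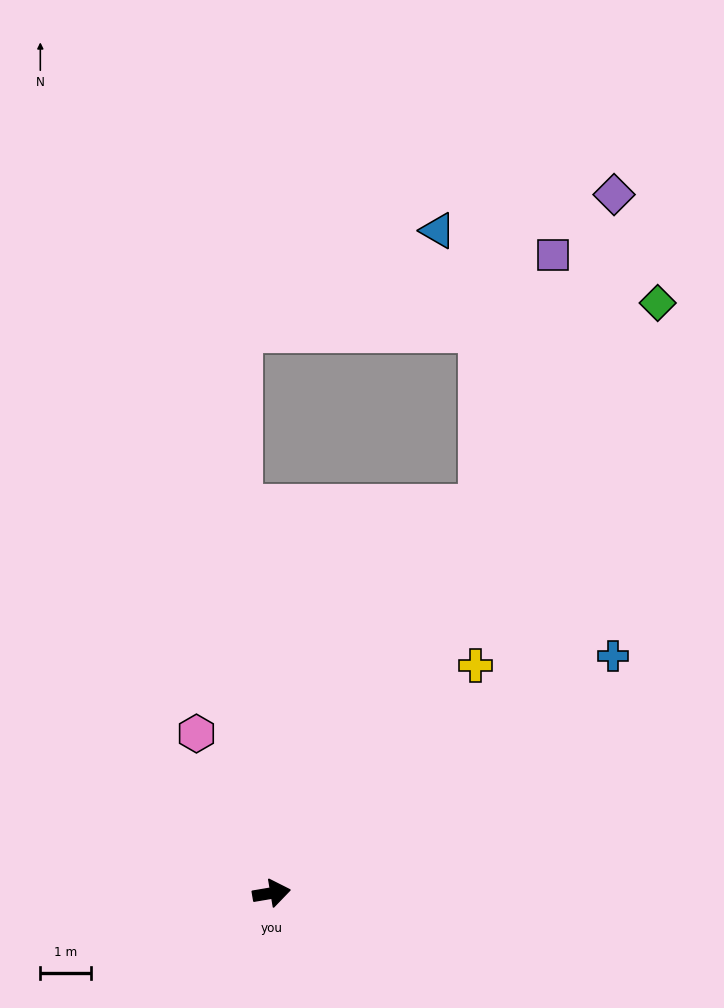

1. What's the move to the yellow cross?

turn left 38°, forward 6.0 m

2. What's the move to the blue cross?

turn left 25°, forward 8.1 m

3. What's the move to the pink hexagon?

turn left 106°, forward 3.4 m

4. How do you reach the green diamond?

turn left 47°, forward 13.8 m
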